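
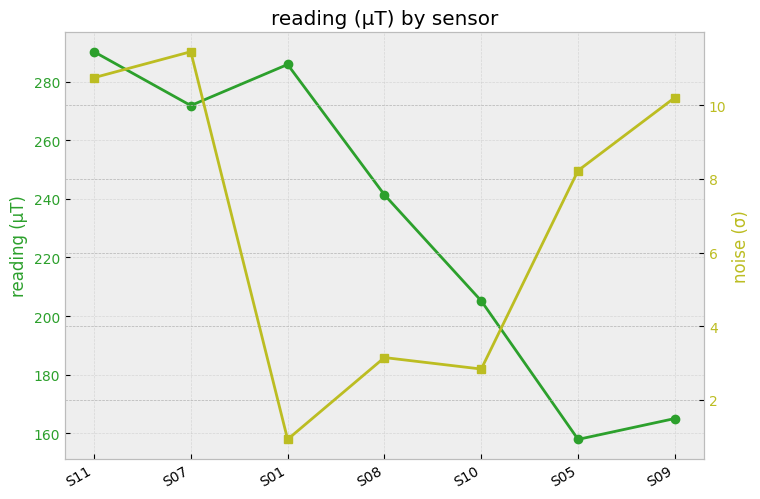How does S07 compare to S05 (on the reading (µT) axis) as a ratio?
S07 ≈ 280, S05 ≈ 160; 280/160 ≈ 1.75.

≈ 1.75×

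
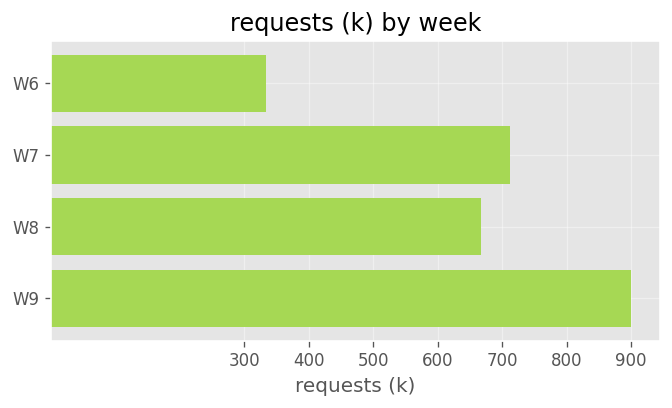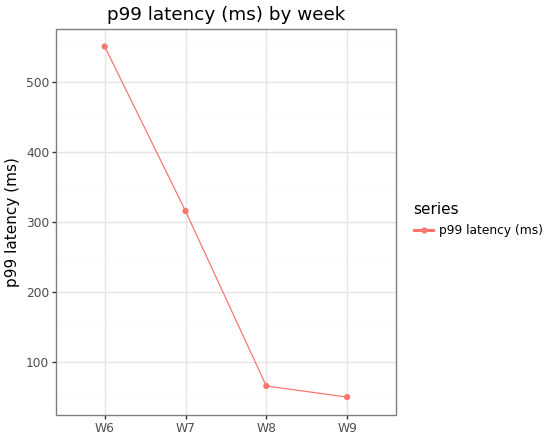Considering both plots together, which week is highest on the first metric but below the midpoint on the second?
W9

Chart 2 median p99 latency (ms) ≈ 200; below-median weeks: W8, W9. Among those, W9 has the highest requests (k) (≈ 900).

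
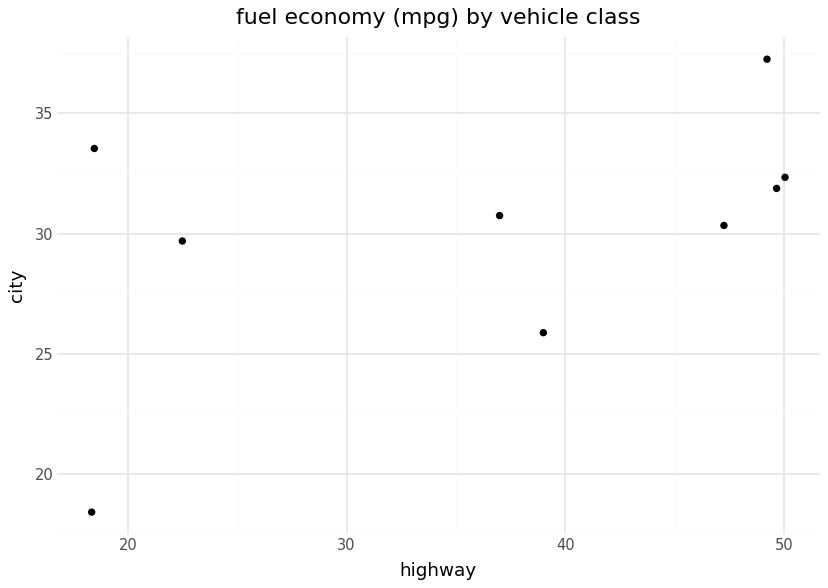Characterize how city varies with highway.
Points are positively correlated; moderate (|r| ≈ 0.5).

positive, moderate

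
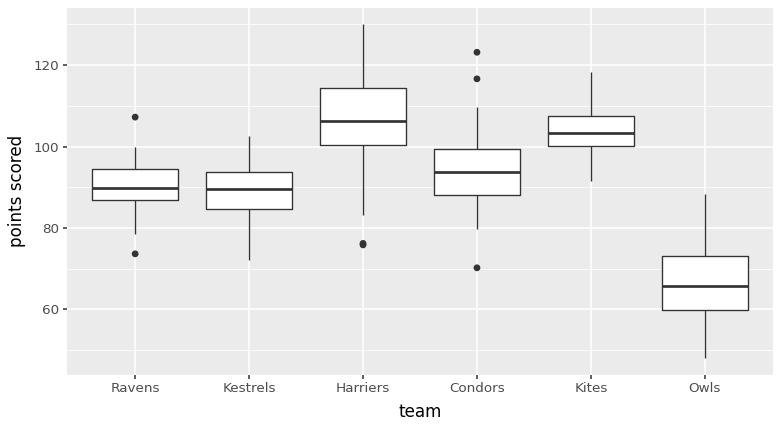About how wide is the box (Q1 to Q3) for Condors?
≈ 10

Q3 ≈ 100, Q1 ≈ 90; IQR ≈ 10.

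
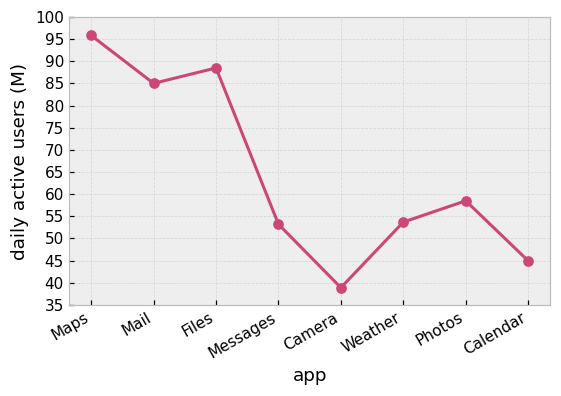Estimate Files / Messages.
Files ≈ 90, Messages ≈ 55; 90/55 ≈ 1.64.

≈ 1.64×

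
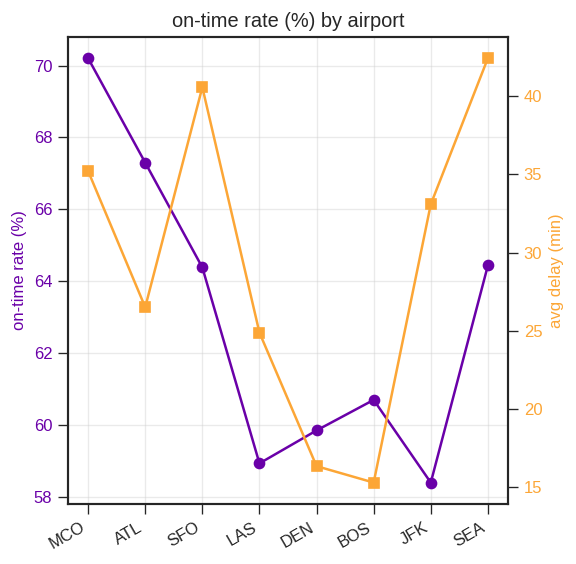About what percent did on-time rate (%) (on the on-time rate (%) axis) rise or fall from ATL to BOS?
ATL ≈ 67, BOS ≈ 61; (61 − 67) / 67 ≈ -9%.

≈ -9%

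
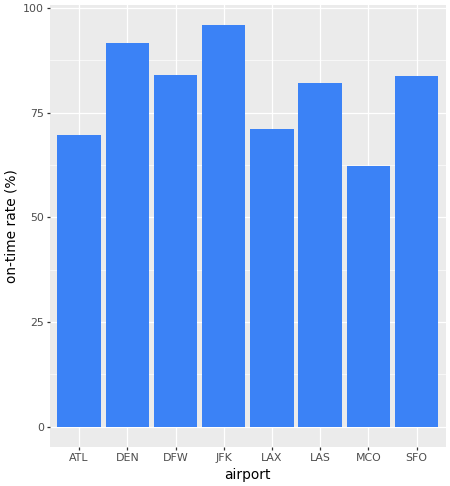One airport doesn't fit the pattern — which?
MCO ≈ 60; the rest sit between ≈ 70 and ≈ 100.

MCO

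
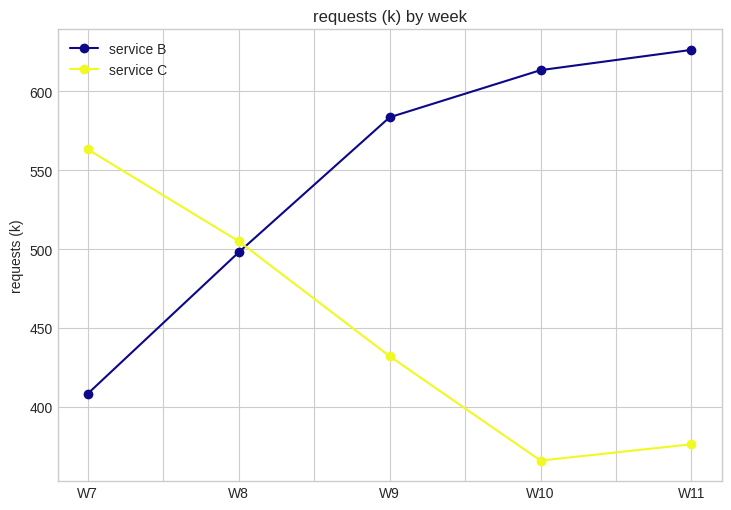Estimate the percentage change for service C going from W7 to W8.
≈ -13%

W7 ≈ 575, W8 ≈ 500; (500 − 575) / 575 ≈ -13%.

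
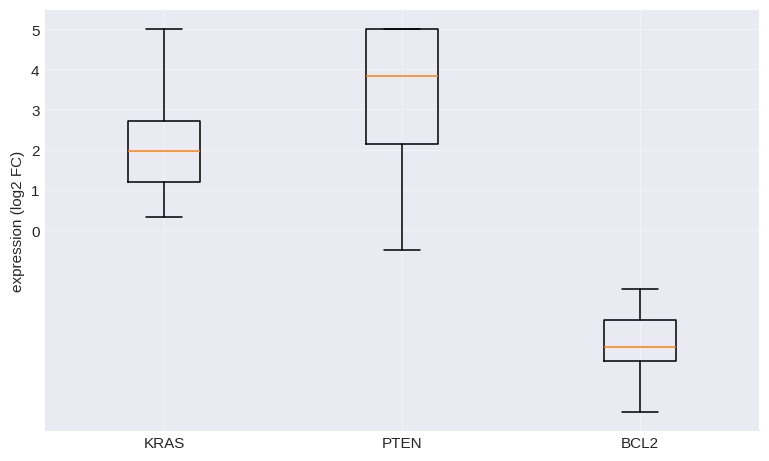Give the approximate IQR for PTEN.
Q3 ≈ 5, Q1 ≈ 2; IQR ≈ 3.

≈ 3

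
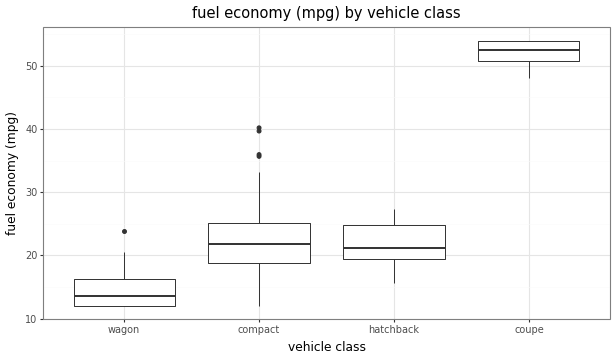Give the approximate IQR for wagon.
≈ 5

Q3 ≈ 15, Q1 ≈ 10; IQR ≈ 5.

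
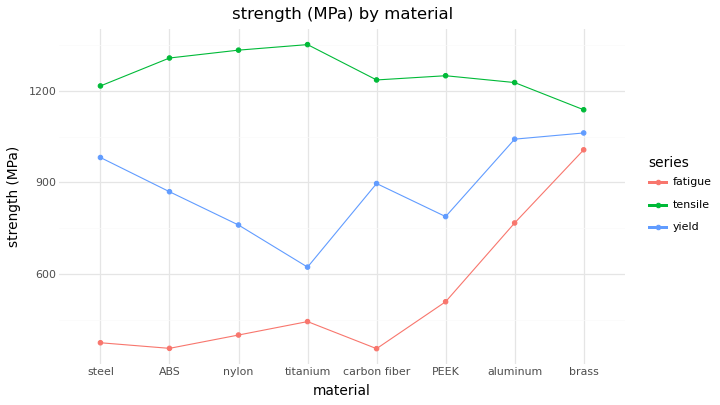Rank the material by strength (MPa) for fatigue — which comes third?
PEEK

Top 4 for fatigue: brass ≈ 1000, aluminum ≈ 800, PEEK ≈ 500, titanium ≈ 400.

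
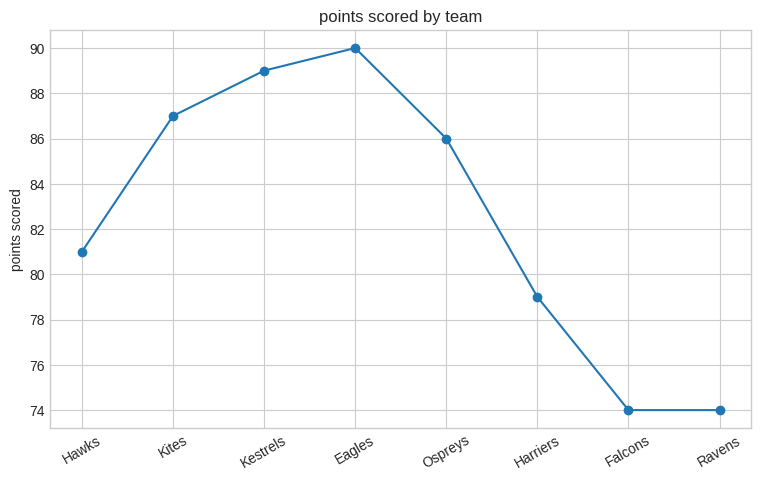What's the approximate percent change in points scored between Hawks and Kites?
Hawks ≈ 80, Kites ≈ 88; (88 − 80) / 80 ≈ +10%.

≈ +10%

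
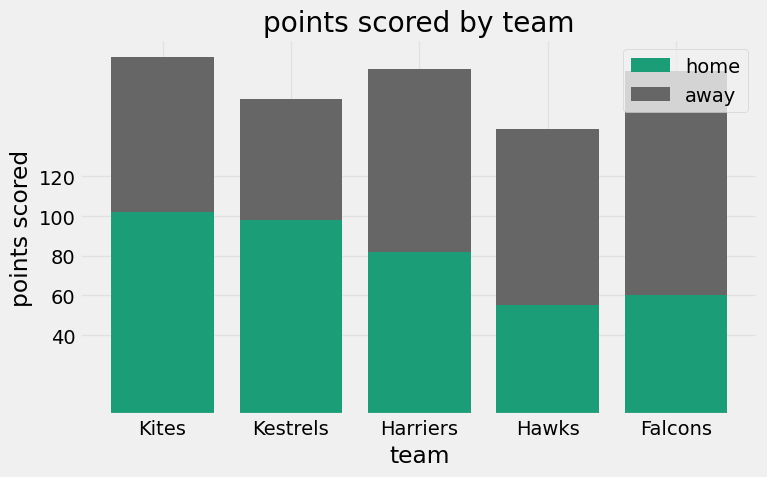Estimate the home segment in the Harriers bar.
≈ 80

home top ≈ 80, bottom ≈ 0; segment ≈ 80.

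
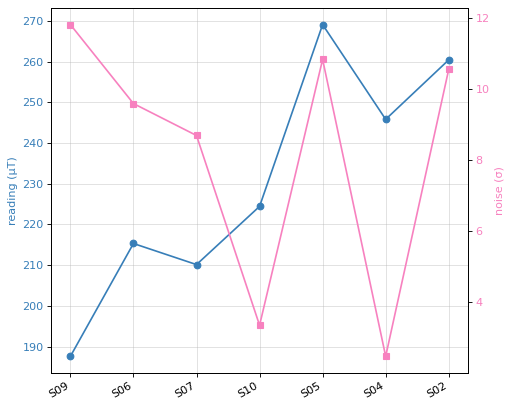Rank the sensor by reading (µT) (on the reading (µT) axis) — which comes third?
S04

Top 4 (on the reading (µT) axis): S05 ≈ 270, S02 ≈ 260, S04 ≈ 250, S10 ≈ 220.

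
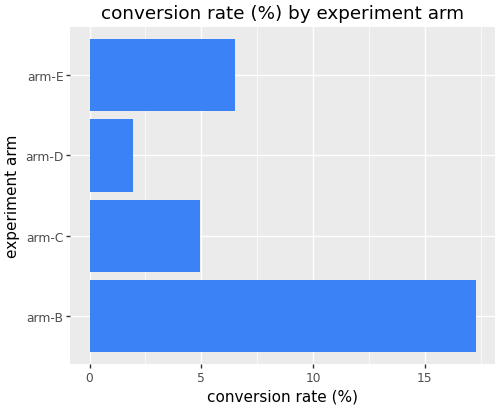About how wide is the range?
≈ 16

Max arm-B ≈ 18, min arm-D ≈ 2; range ≈ 16.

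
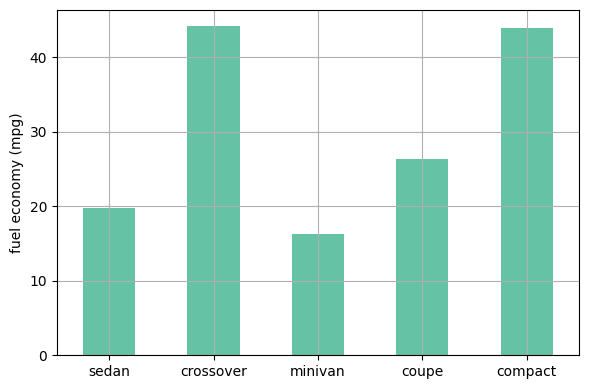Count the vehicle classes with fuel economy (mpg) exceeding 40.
2

Above 40: crossover, compact.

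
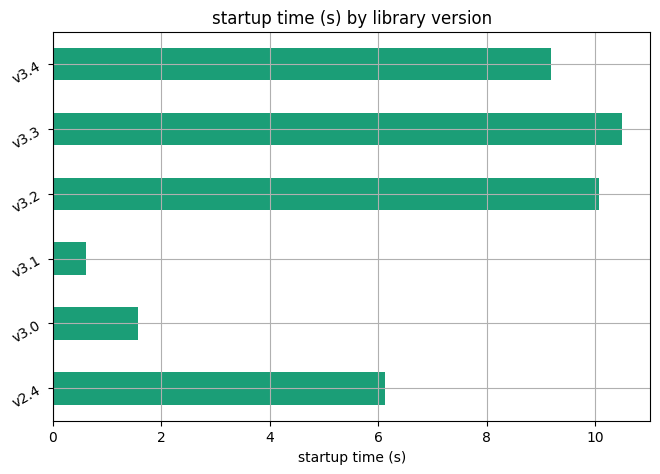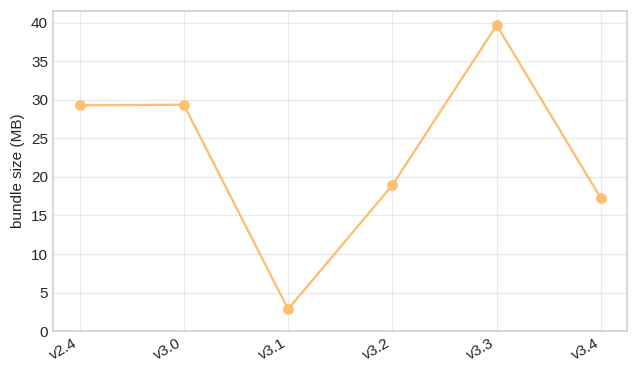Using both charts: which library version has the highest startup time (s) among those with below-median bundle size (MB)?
Chart 2 median bundle size (MB) ≈ 25; below-median library versions: v3.1, v3.2, v3.4. Among those, v3.2 has the highest startup time (s) (≈ 10).

v3.2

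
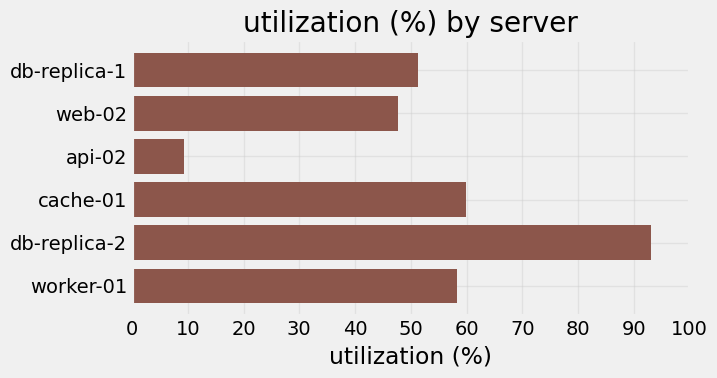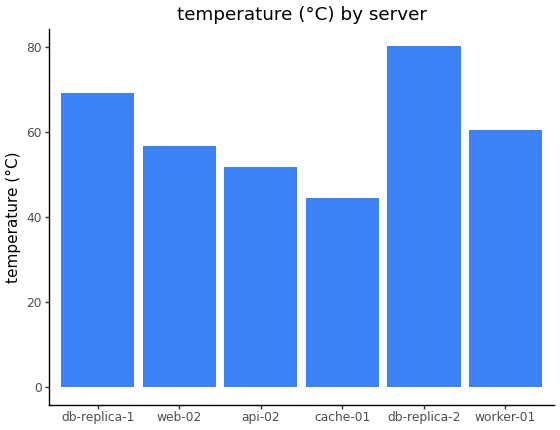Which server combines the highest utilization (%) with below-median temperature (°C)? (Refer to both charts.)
cache-01

Chart 2 median temperature (°C) ≈ 60; below-median servers: web-02, api-02, cache-01. Among those, cache-01 has the highest utilization (%) (≈ 60).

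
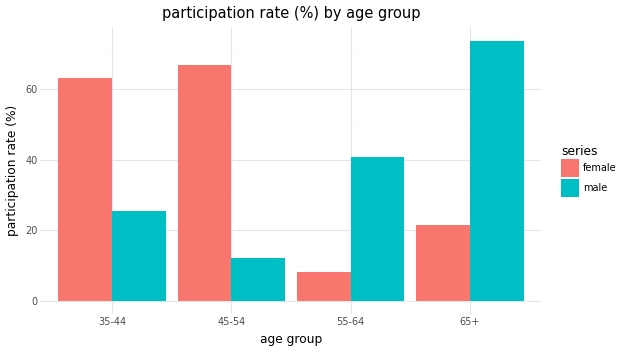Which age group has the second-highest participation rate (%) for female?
35-44

Top 3 for female: 45-54 ≈ 70, 35-44 ≈ 60, 65+ ≈ 20.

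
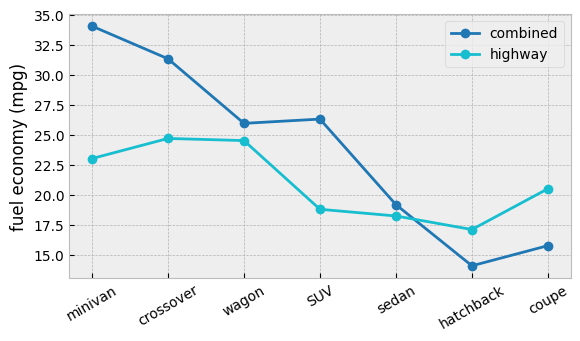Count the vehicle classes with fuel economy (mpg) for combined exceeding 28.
Above 28: minivan, crossover.

2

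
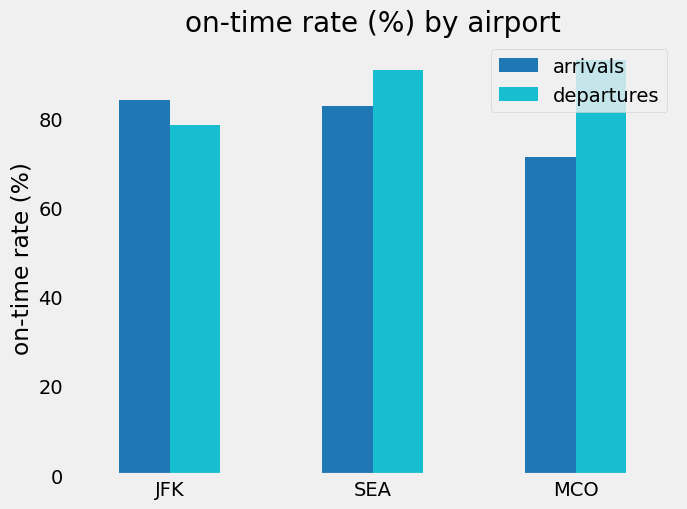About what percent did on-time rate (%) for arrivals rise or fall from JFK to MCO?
≈ -12.5%

JFK ≈ 80, MCO ≈ 70; (70 − 80) / 80 ≈ -12.5%.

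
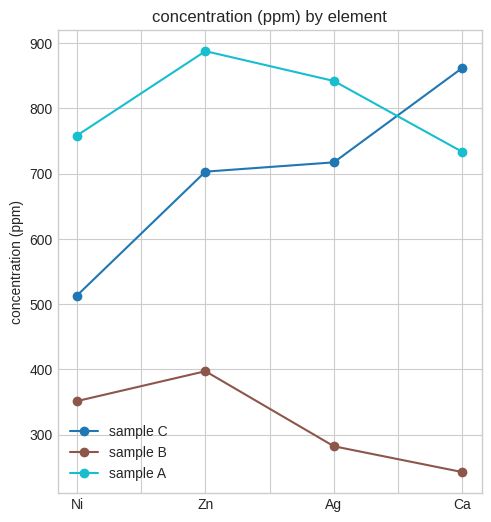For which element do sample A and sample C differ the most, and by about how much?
Ni, ≈ 300 ppm

Ni: sample A ≈ 800, sample C ≈ 500 → gap ≈ 300. Next-largest (Zn) is only ≈ 200.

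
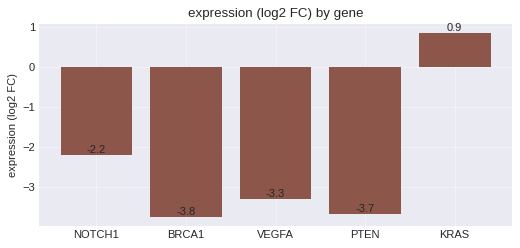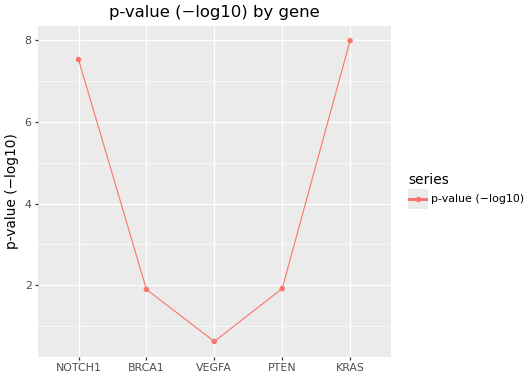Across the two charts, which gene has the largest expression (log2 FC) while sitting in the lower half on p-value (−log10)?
Chart 2 median p-value (−log10) ≈ 2; below-median genes: BRCA1, VEGFA. Among those, VEGFA has the highest expression (log2 FC) (≈ -3.3).

VEGFA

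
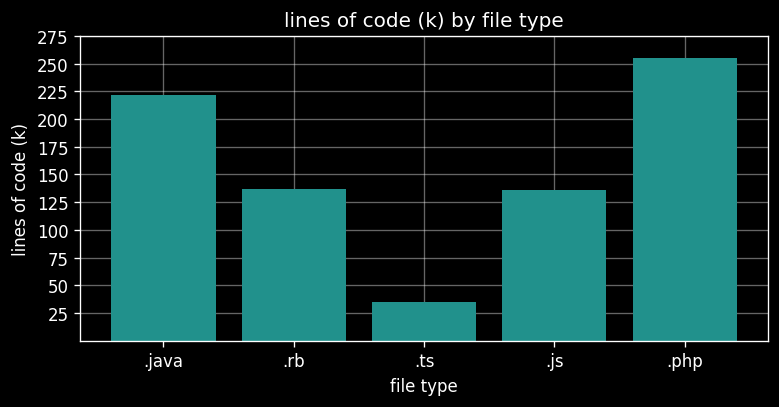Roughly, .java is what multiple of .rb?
.java ≈ 225, .rb ≈ 125; 225/125 ≈ 1.8.

≈ 1.8×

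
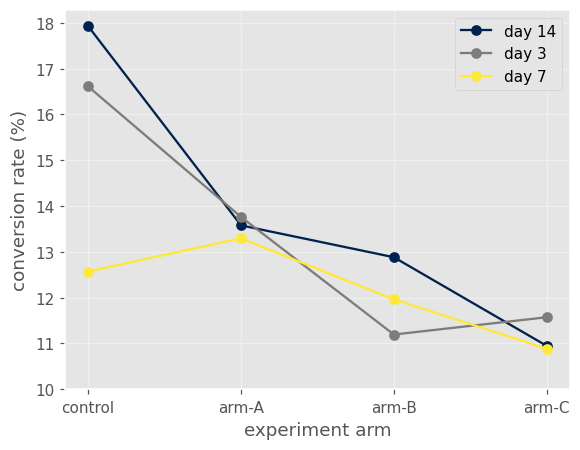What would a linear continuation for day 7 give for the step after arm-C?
≈ 10

Last three: 13, 12, 11 → slope ≈ -1/step → next ≈ 10.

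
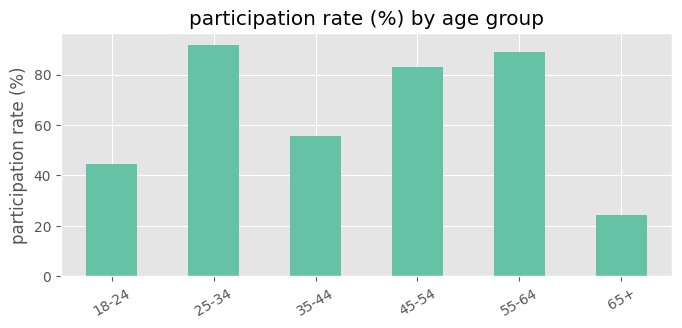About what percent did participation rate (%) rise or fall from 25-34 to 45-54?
≈ -11.1%

25-34 ≈ 90, 45-54 ≈ 80; (80 − 90) / 90 ≈ -11.1%.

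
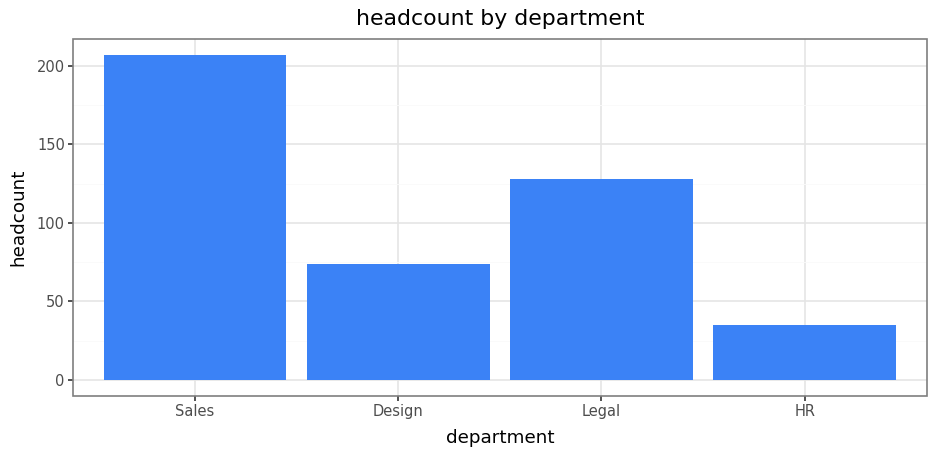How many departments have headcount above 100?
Above 100: Sales, Legal.

2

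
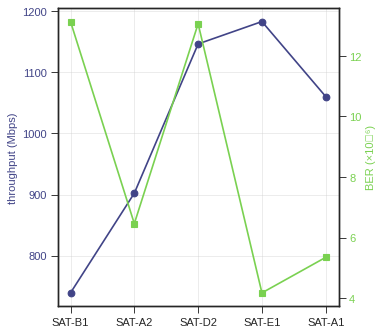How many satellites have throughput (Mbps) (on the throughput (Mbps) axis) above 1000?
3

Above 1000: SAT-D2, SAT-E1, SAT-A1.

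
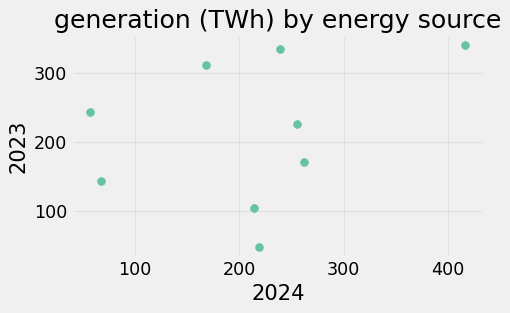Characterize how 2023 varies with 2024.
Points are positively correlated; weak (|r| ≈ 0.3).

positive, weak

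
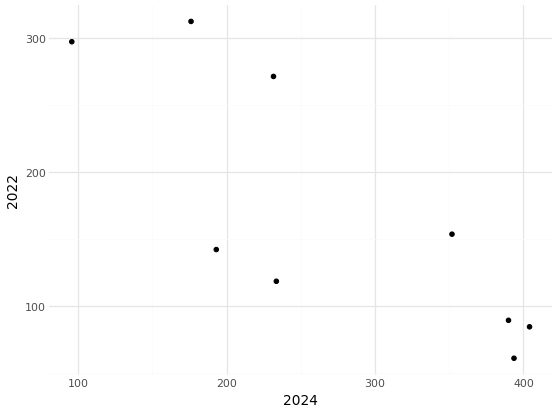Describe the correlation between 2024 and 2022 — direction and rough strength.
Points are negatively correlated; strong (|r| ≈ 0.8).

negative, strong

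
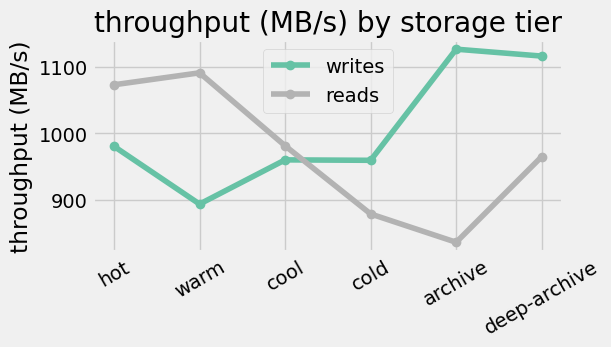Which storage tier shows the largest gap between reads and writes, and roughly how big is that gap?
archive, ≈ 300 MB/s

archive: reads ≈ 825, writes ≈ 1125 → gap ≈ 300. Next-largest (warm) is only ≈ 200.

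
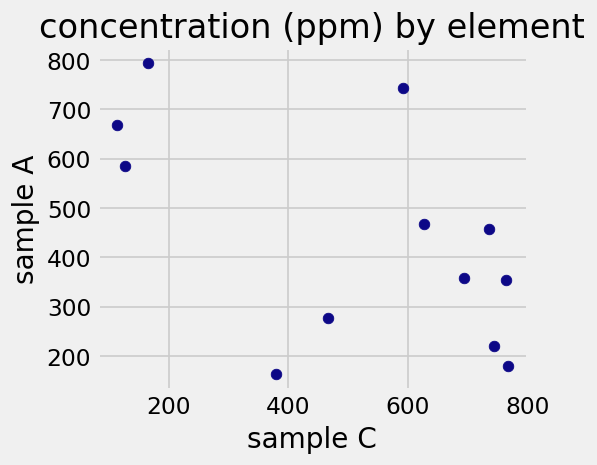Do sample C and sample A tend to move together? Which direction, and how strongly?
negative, moderate

Points are negatively correlated; moderate (|r| ≈ 0.6).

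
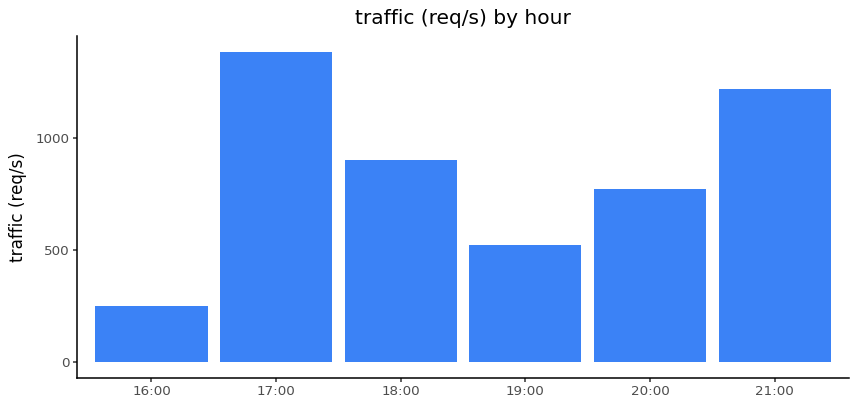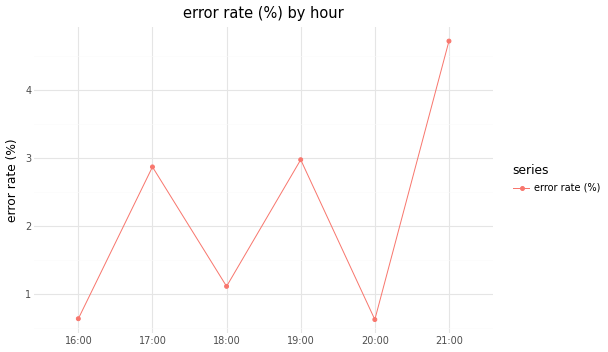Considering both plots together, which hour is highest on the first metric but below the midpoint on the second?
Chart 2 median error rate (%) ≈ 2; below-median hours: 16:00, 18:00, 20:00. Among those, 18:00 has the highest traffic (req/s) (≈ 1000).

18:00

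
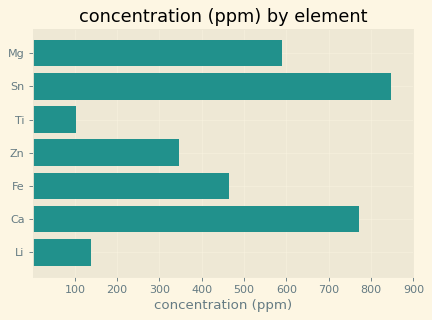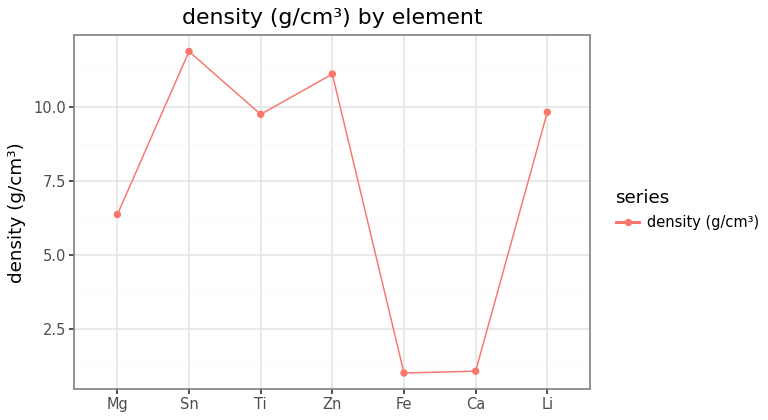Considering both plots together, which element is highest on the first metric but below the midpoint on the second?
Ca

Chart 2 median density (g/cm³) ≈ 10; below-median elements: Mg, Fe, Ca. Among those, Ca has the highest concentration (ppm) (≈ 800).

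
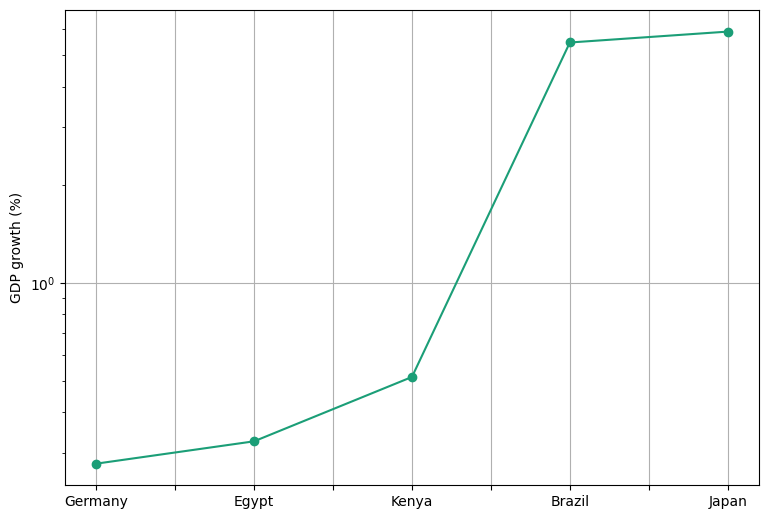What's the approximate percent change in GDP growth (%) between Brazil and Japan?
Brazil ≈ 5.5, Japan ≈ 6.0; (6.0 − 5.5) / 5.5 ≈ +9.1%.

≈ +9.1%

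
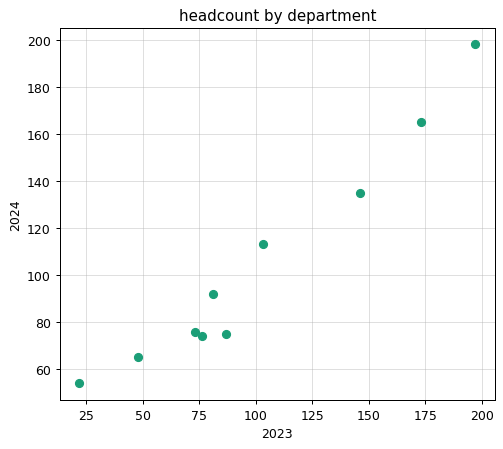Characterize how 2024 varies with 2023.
positive, strong

Points are positively correlated; strong (|r| ≈ 1.0).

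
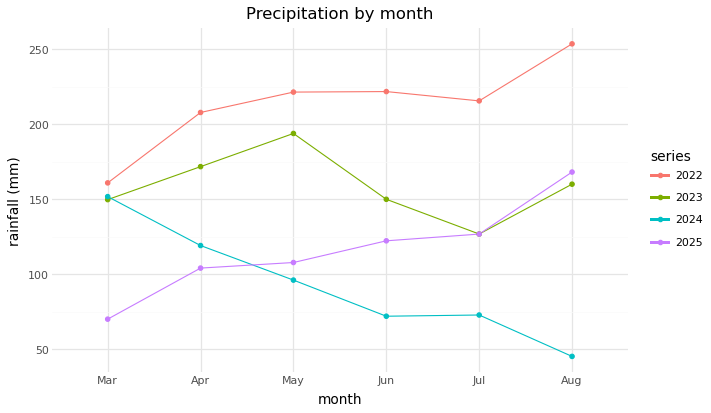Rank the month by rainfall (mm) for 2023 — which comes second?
Apr

Top 3 for 2023: May ≈ 200, Apr ≈ 180, Aug ≈ 160.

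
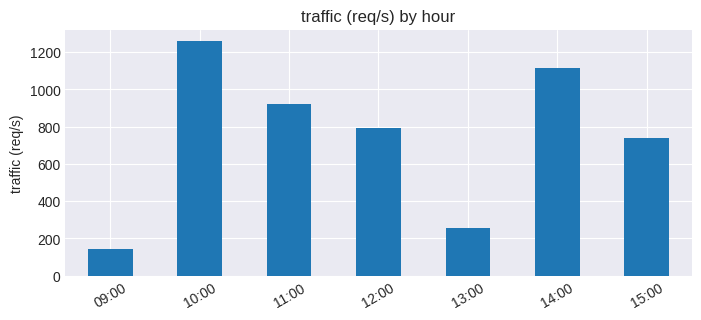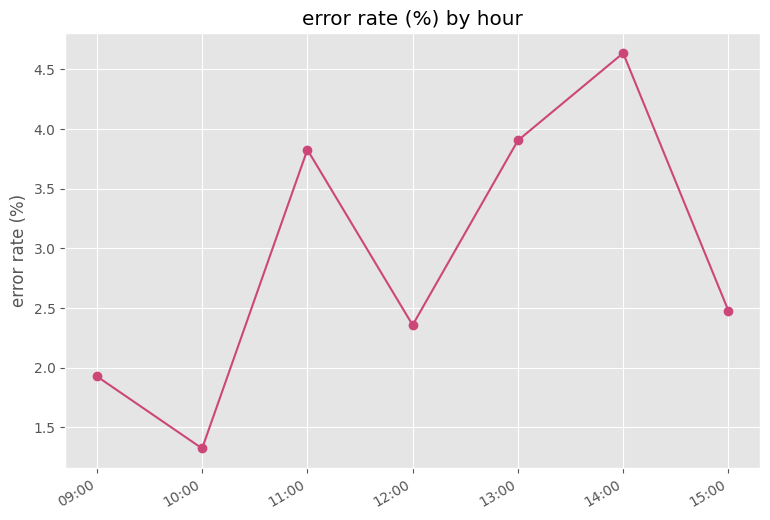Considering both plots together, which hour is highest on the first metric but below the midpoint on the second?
Chart 2 median error rate (%) ≈ 2.5; below-median hours: 09:00, 10:00, 12:00. Among those, 10:00 has the highest traffic (req/s) (≈ 1200).

10:00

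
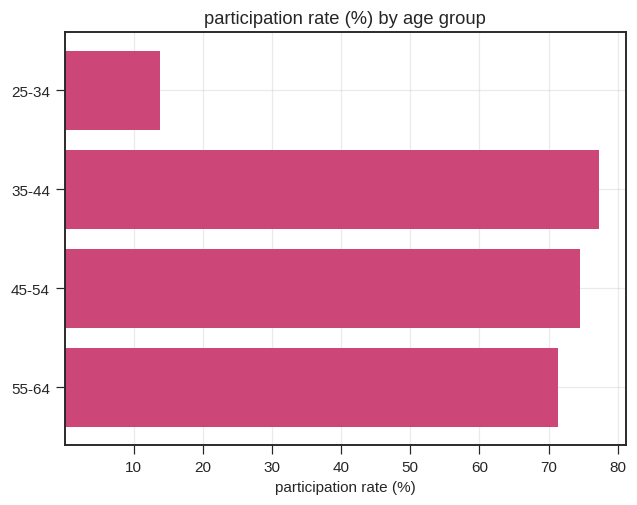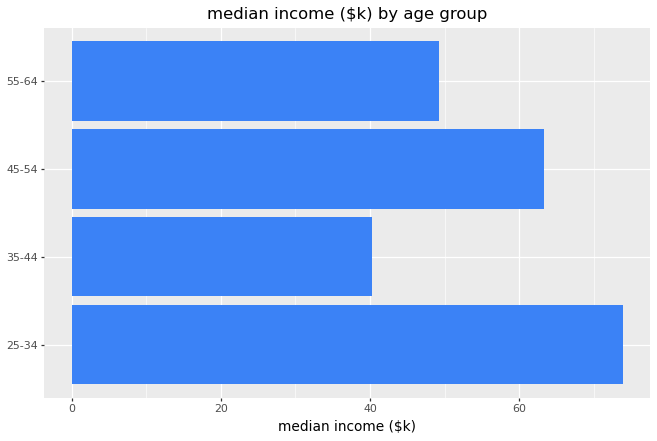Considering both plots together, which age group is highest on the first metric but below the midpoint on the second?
Chart 2 median median income ($k) ≈ 60; below-median age groups: 35-44, 55-64. Among those, 35-44 has the highest participation rate (%) (≈ 80).

35-44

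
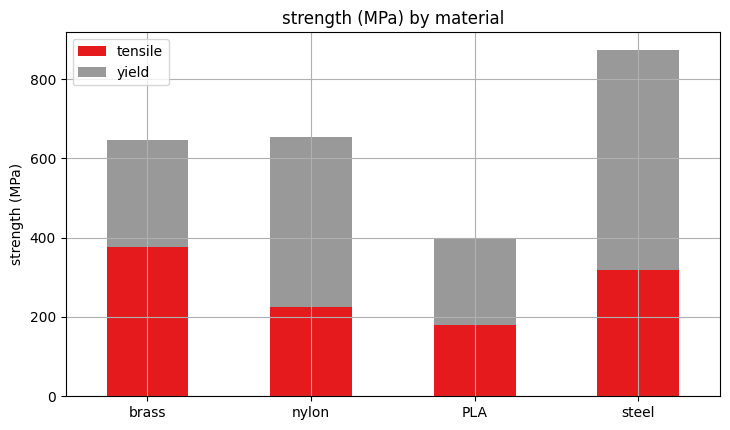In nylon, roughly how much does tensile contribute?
tensile top ≈ 200, bottom ≈ 0; segment ≈ 200.

≈ 200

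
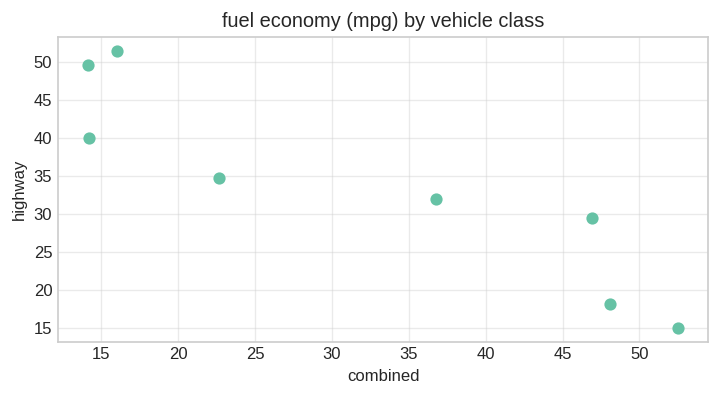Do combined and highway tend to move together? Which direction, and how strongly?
negative, strong

Points are negatively correlated; strong (|r| ≈ 0.9).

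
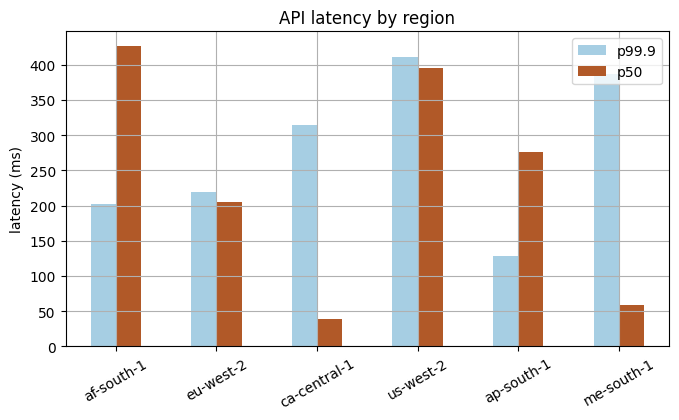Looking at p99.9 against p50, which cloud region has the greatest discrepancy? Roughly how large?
me-south-1: p99.9 ≈ 400, p50 ≈ 50 → gap ≈ 350. Next-largest (ca-central-1) is only ≈ 250.

me-south-1, ≈ 350 ms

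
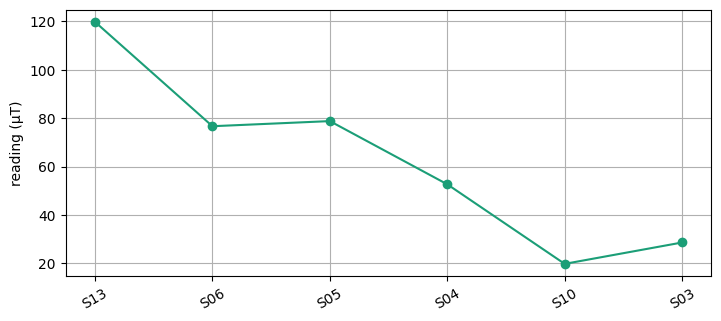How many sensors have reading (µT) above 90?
Above 90: S13.

1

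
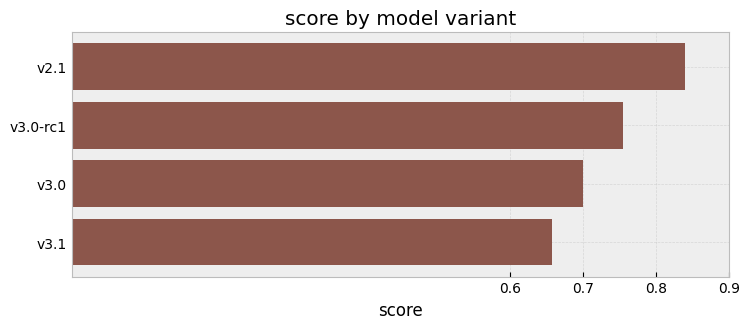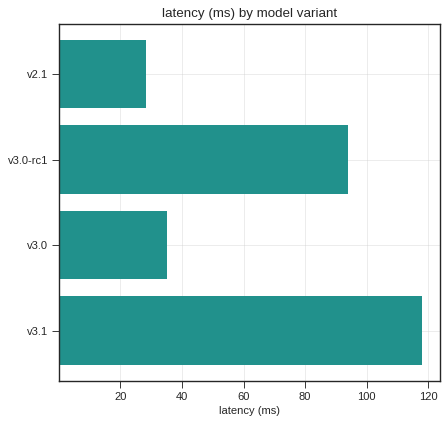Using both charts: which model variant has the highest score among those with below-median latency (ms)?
v2.1

Chart 2 median latency (ms) ≈ 60; below-median model variants: v2.1, v3.0. Among those, v2.1 has the highest score (≈ 0.8).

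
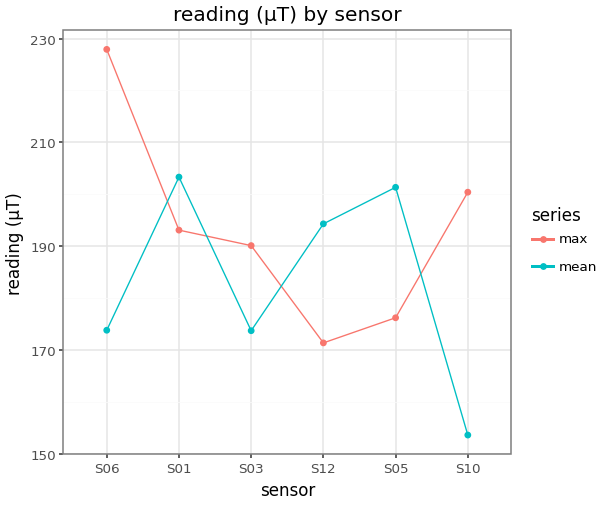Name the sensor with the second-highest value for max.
S10

Top 3 for max: S06 ≈ 230, S10 ≈ 200, S01 ≈ 190.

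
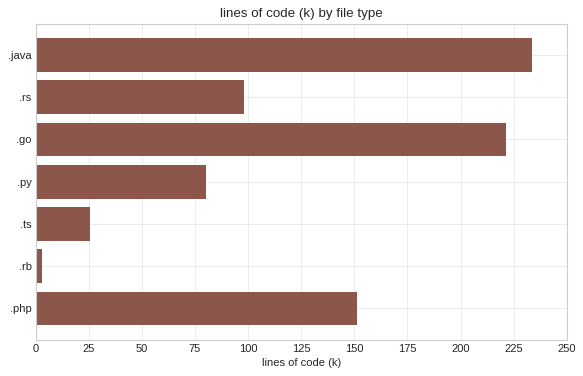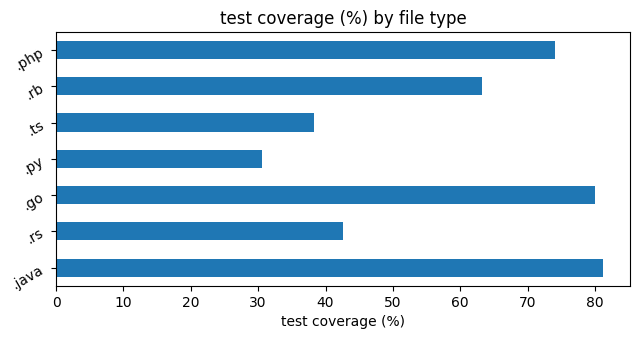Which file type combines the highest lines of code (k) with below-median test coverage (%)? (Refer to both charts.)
.rs

Chart 2 median test coverage (%) ≈ 60; below-median file types: .rs, .py, .ts. Among those, .rs has the highest lines of code (k) (≈ 100).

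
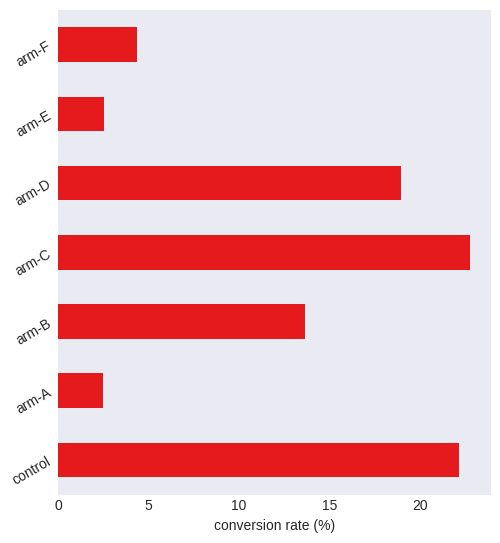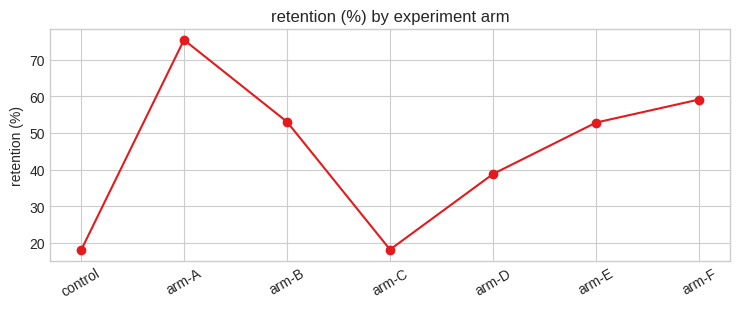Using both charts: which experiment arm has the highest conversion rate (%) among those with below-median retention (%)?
Chart 2 median retention (%) ≈ 50; below-median experiment arms: control, arm-C, arm-D. Among those, arm-C has the highest conversion rate (%) (≈ 25).

arm-C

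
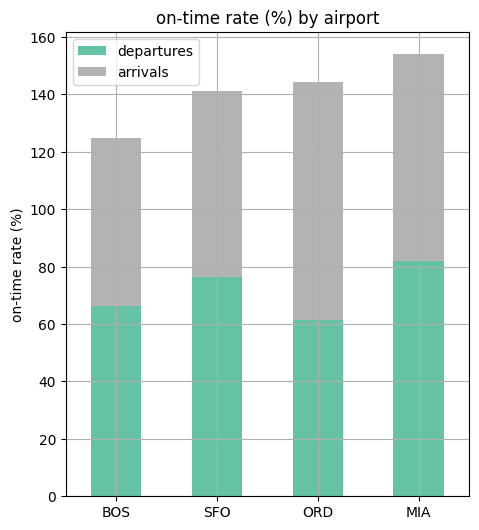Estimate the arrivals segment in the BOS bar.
≈ 60

arrivals top ≈ 120, bottom ≈ 60; segment ≈ 60.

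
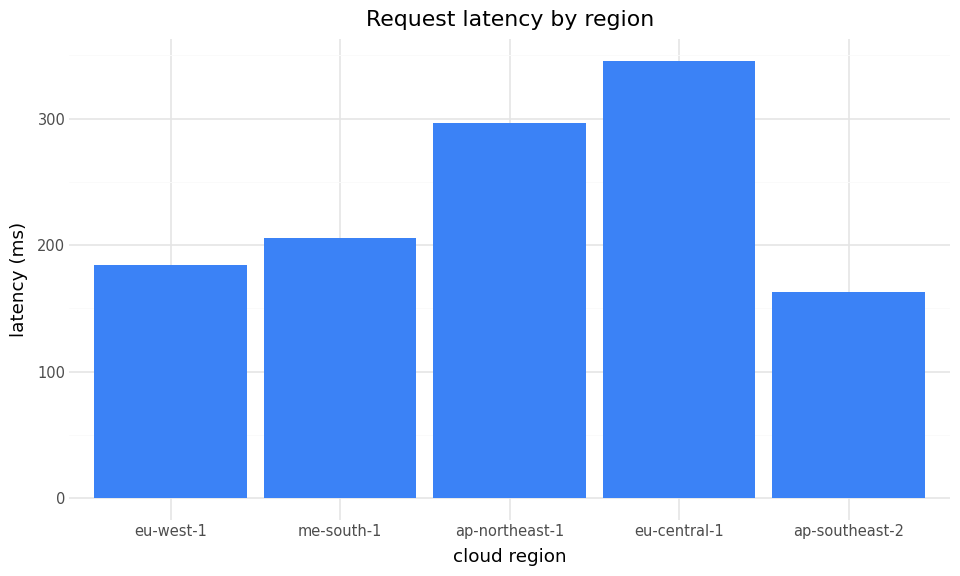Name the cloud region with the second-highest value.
ap-northeast-1

Top 3: eu-central-1 ≈ 350, ap-northeast-1 ≈ 300, me-south-1 ≈ 200.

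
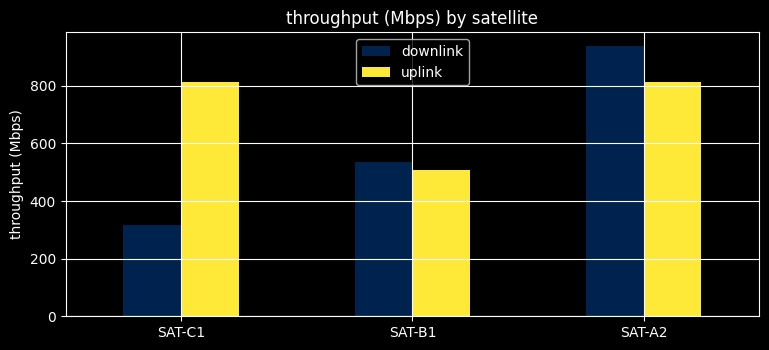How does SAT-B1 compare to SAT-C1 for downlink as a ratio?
SAT-B1 ≈ 500, SAT-C1 ≈ 300; 500/300 ≈ 1.67.

≈ 1.67×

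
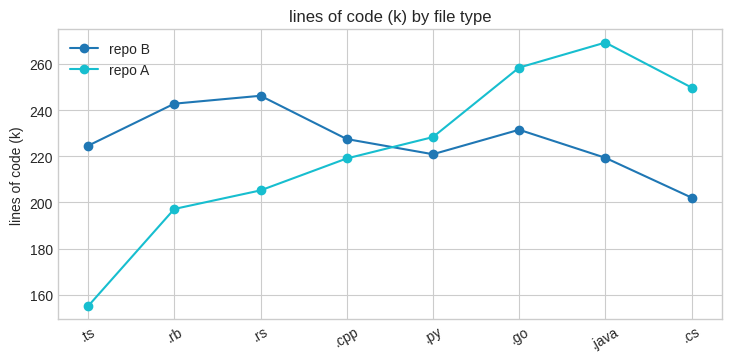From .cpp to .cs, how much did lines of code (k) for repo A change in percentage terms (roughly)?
.cpp ≈ 220, .cs ≈ 250; (250 − 220) / 220 ≈ +13.6%.

≈ +13.6%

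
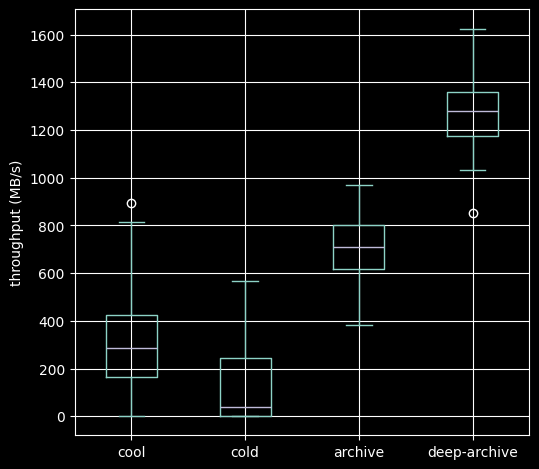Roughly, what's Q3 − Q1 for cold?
≈ 200

Q3 ≈ 200, Q1 ≈ 0; IQR ≈ 200.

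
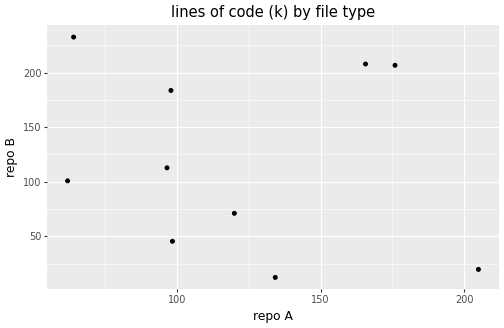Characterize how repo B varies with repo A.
no clear correlation

Points are roughly uncorrelated; weak (|r| ≈ 0.2).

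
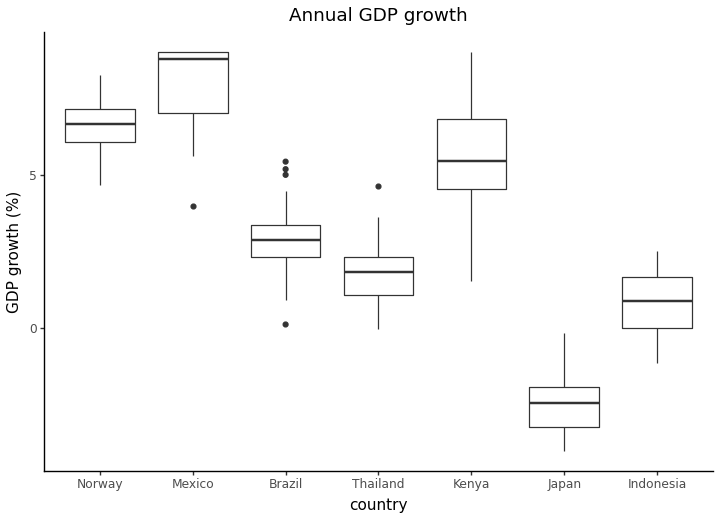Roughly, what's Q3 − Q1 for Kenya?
Q3 ≈ 7, Q1 ≈ 5; IQR ≈ 2.

≈ 2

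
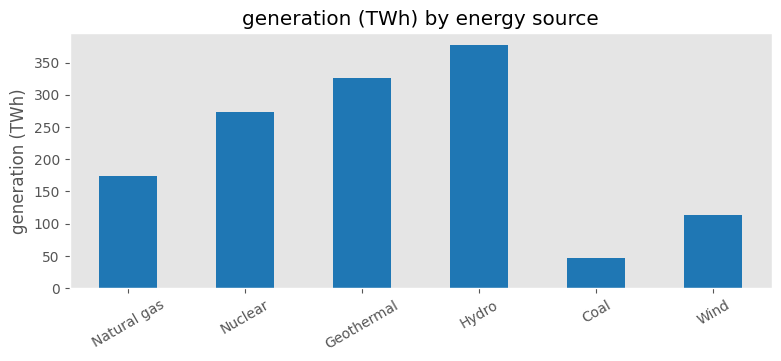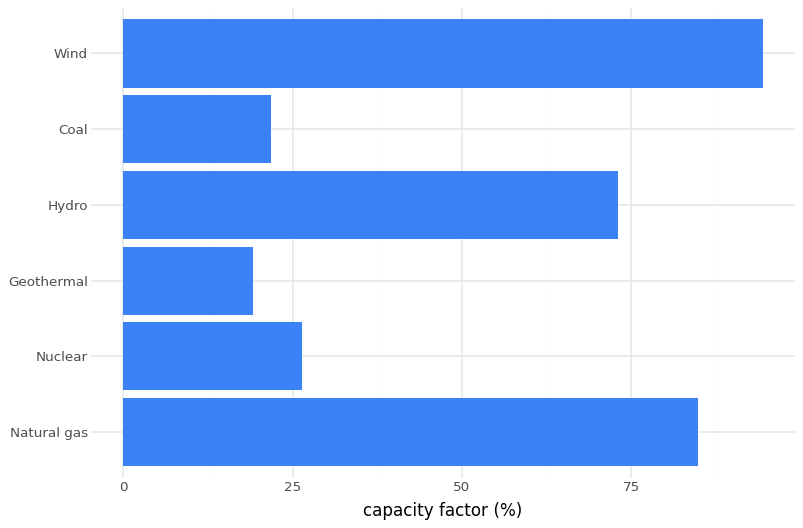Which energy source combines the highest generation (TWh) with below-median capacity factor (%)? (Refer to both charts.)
Chart 2 median capacity factor (%) ≈ 50; below-median energy sources: Nuclear, Geothermal, Coal. Among those, Geothermal has the highest generation (TWh) (≈ 350).

Geothermal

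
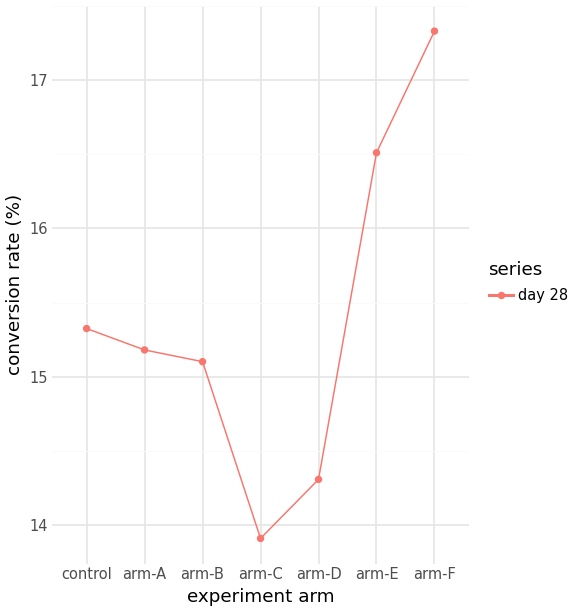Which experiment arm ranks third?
Top 4: arm-F ≈ 17.5, arm-E ≈ 16.5, control ≈ 15.5, arm-A ≈ 15.0.

control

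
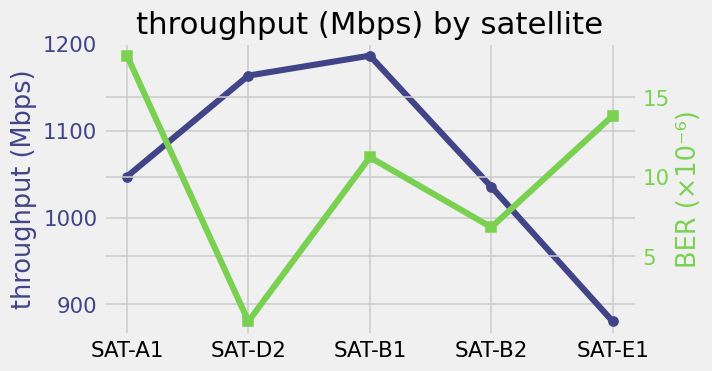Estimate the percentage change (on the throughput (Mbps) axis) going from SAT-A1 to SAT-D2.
≈ +9.5%

SAT-A1 ≈ 1050, SAT-D2 ≈ 1150; (1150 − 1050) / 1050 ≈ +9.5%.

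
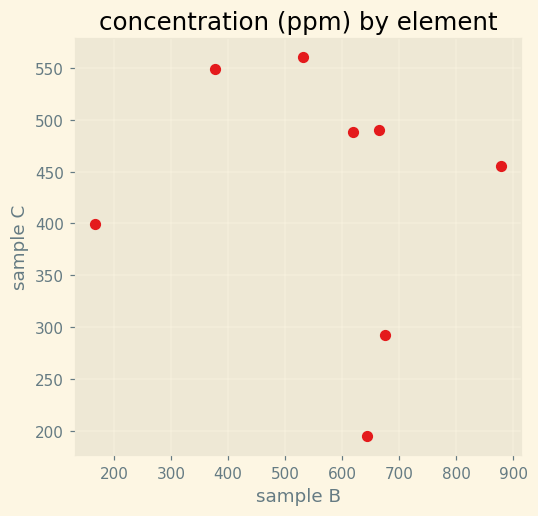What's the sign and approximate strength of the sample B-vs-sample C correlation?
Points are roughly uncorrelated; weak (|r| ≈ 0.2).

no clear correlation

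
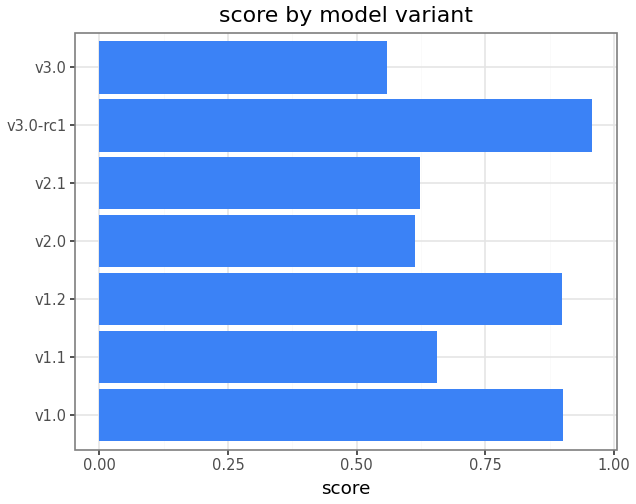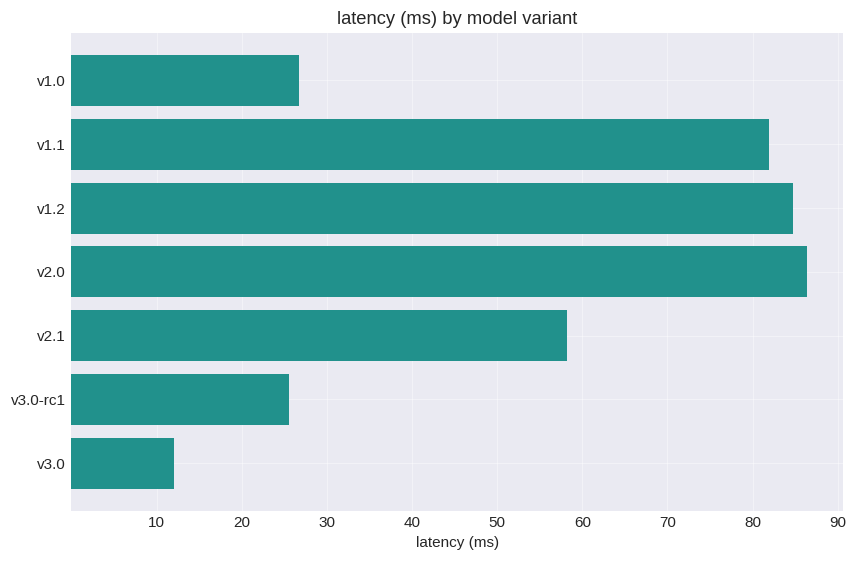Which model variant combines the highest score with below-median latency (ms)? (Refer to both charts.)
v3.0-rc1

Chart 2 median latency (ms) ≈ 60; below-median model variants: v1.0, v3.0-rc1, v3.0. Among those, v3.0-rc1 has the highest score (≈ 1).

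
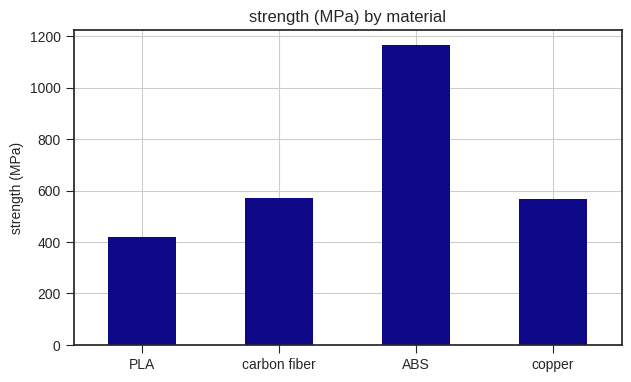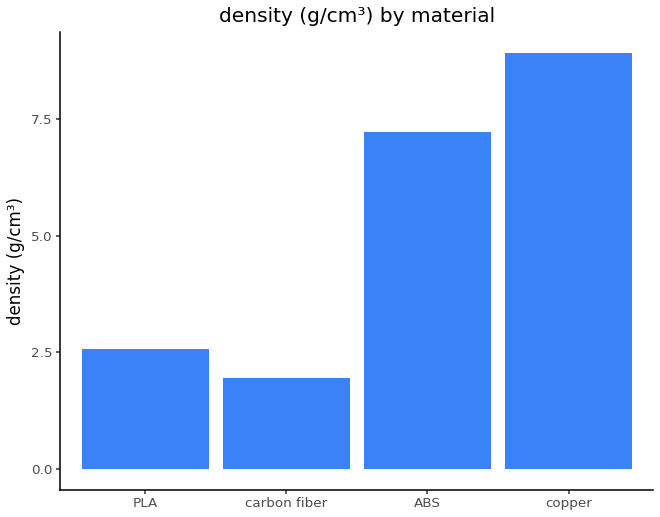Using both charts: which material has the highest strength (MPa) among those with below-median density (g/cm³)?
Chart 2 median density (g/cm³) ≈ 5; below-median materials: PLA, carbon fiber. Among those, carbon fiber has the highest strength (MPa) (≈ 600).

carbon fiber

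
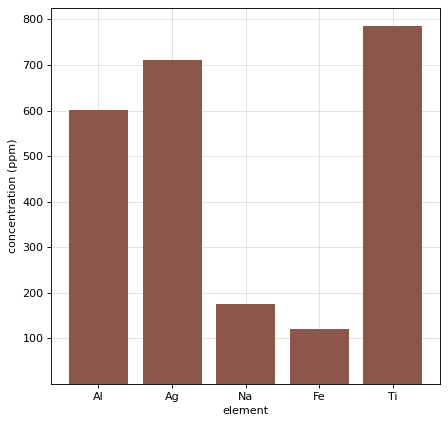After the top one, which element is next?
Top 3: Ti ≈ 800, Ag ≈ 700, Al ≈ 600.

Ag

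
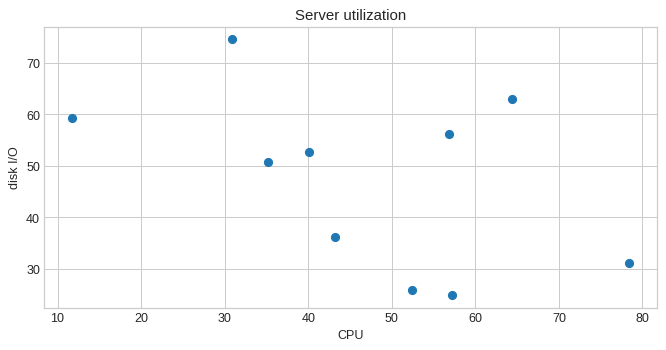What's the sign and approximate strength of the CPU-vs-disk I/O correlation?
Points are negatively correlated; moderate (|r| ≈ 0.5).

negative, moderate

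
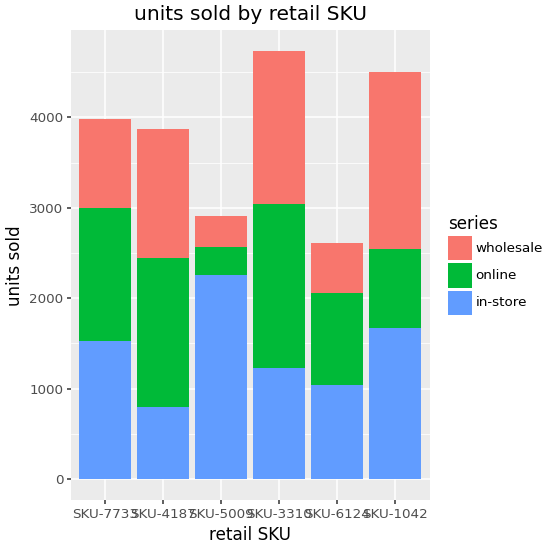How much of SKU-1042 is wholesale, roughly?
wholesale top ≈ 4500, bottom ≈ 2500; segment ≈ 2000.

≈ 2000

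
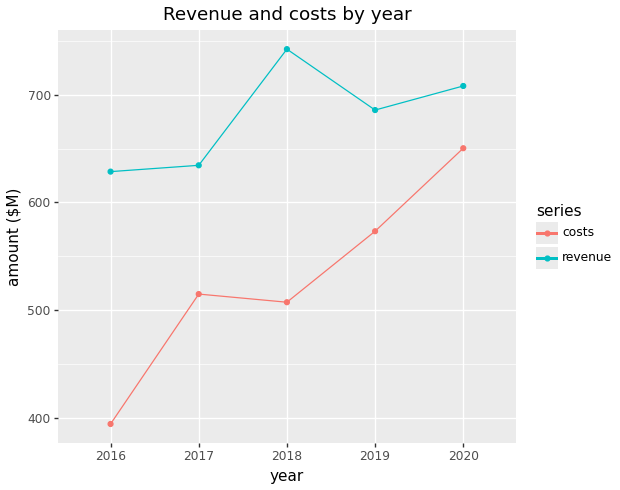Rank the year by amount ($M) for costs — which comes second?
2019

Top 3 for costs: 2020 ≈ 650, 2019 ≈ 550, 2017 ≈ 500.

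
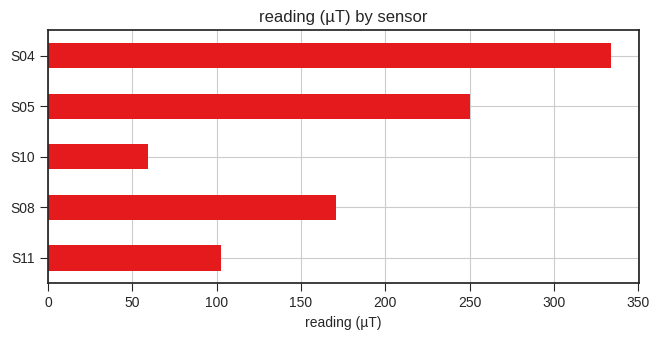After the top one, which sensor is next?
Top 3: S04 ≈ 350, S05 ≈ 250, S08 ≈ 150.

S05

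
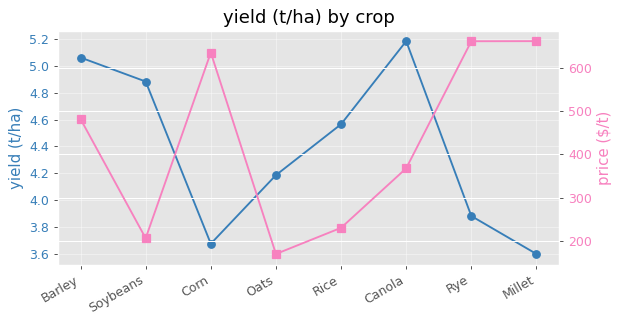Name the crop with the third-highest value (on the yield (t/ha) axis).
Top 4 (on the yield (t/ha) axis): Canola ≈ 5.2, Barley ≈ 5.0, Soybeans ≈ 4.8, Rice ≈ 4.6.

Soybeans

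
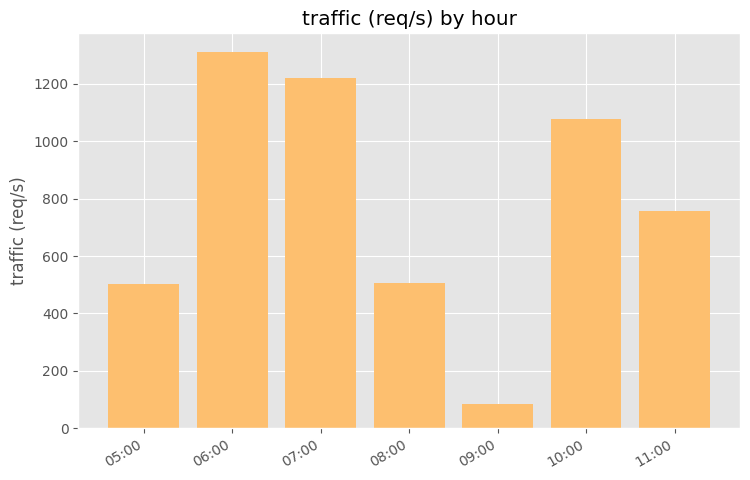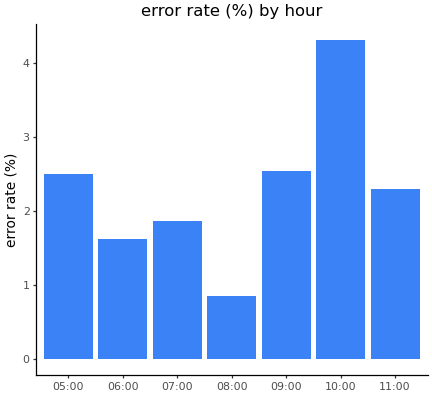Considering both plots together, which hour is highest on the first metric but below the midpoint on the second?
06:00

Chart 2 median error rate (%) ≈ 2.5; below-median hours: 06:00, 07:00, 08:00. Among those, 06:00 has the highest traffic (req/s) (≈ 1400).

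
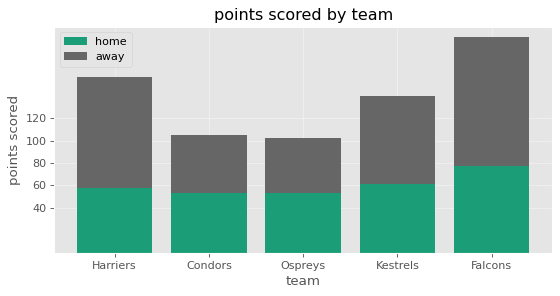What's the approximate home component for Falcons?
home top ≈ 80, bottom ≈ 0; segment ≈ 80.

≈ 80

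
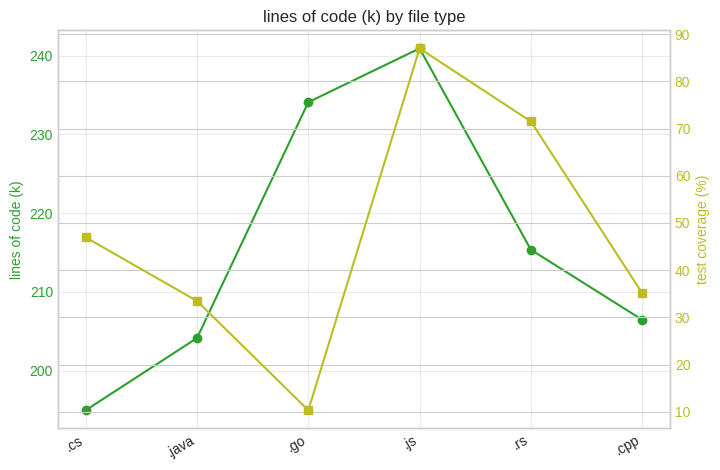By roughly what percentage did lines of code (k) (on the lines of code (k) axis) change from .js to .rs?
.js ≈ 240, .rs ≈ 215; (215 − 240) / 240 ≈ -10.4%.

≈ -10.4%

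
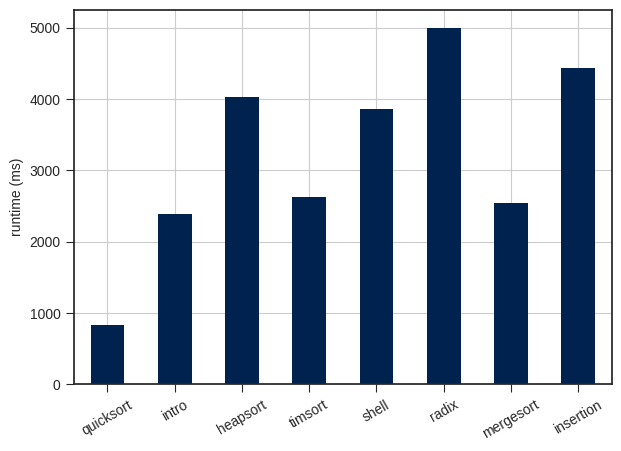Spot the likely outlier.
quicksort

quicksort ≈ 1000; the rest sit between ≈ 2500 and ≈ 5000.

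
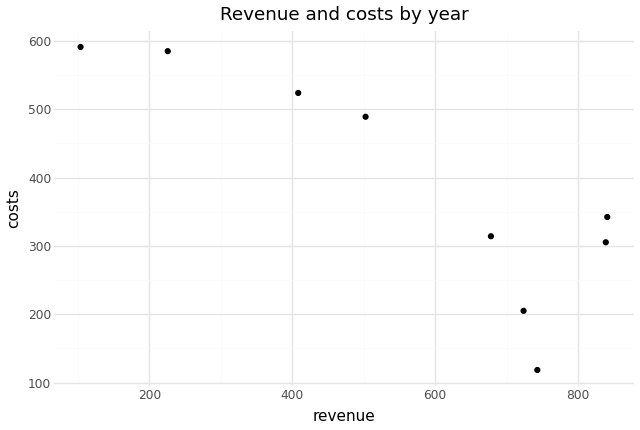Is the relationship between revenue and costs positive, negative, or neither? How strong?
Points are negatively correlated; strong (|r| ≈ 0.8).

negative, strong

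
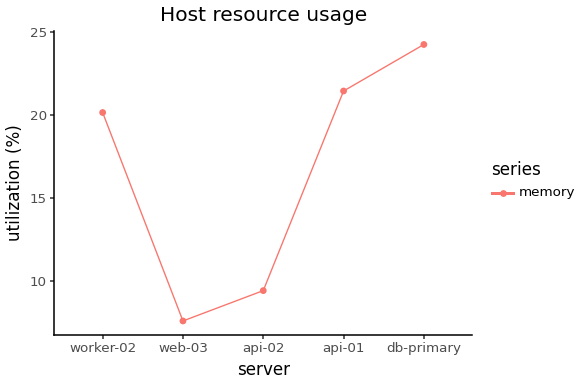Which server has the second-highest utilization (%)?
api-01

Top 3: db-primary ≈ 24, api-01 ≈ 22, worker-02 ≈ 20.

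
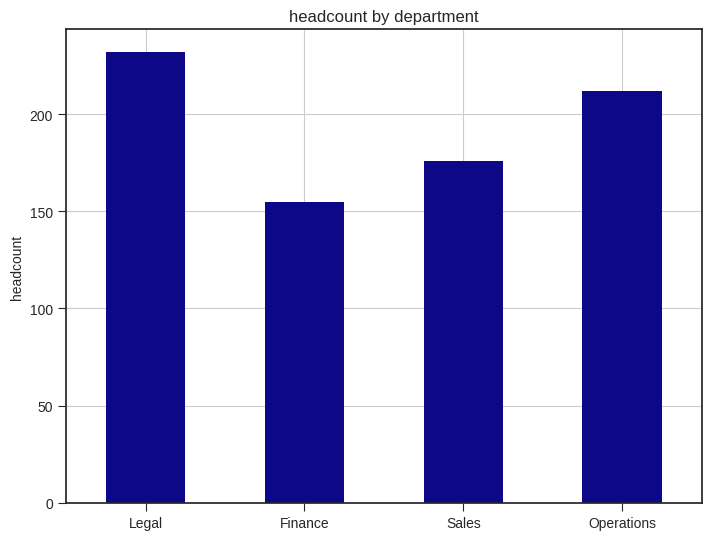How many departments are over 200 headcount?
2

Above 200: Legal, Operations.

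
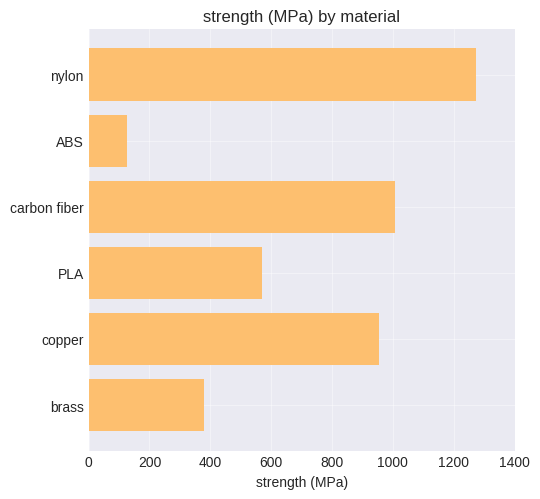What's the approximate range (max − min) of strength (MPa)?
≈ 1000

Max nylon ≈ 1200, min ABS ≈ 200; range ≈ 1000.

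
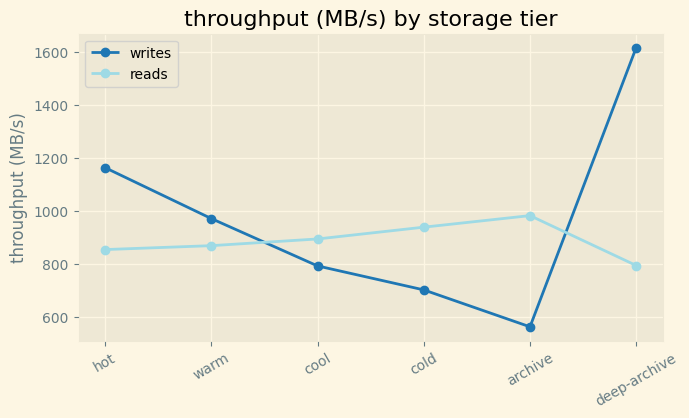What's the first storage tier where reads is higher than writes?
cool

warm: reads ≈ 900 vs writes ≈ 1000 (not yet); cool: reads ≈ 900 vs writes ≈ 800 (first crossover).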